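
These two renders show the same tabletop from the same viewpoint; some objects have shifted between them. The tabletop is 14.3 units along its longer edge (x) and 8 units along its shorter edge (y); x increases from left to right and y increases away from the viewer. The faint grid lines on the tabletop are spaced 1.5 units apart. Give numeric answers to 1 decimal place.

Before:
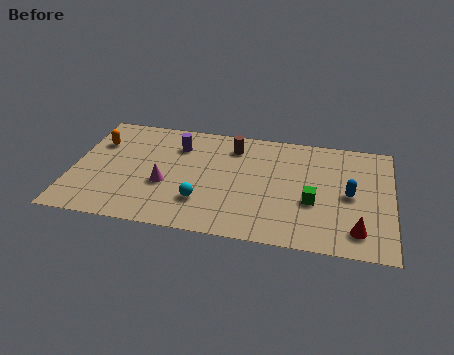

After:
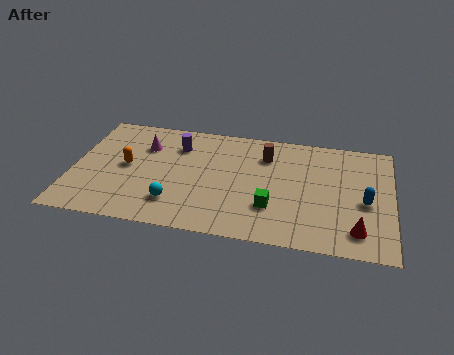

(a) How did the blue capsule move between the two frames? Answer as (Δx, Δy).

(0.7, -0.4)

The blue capsule started near (12.4, 3.9) and ended near (13.1, 3.5).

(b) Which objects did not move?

the purple cylinder and the red cone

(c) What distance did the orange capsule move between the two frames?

2.1

The orange capsule was near (1.0, 5.6) before and (2.4, 4.1) after, so it travelled √(1.4² + 1.5²) ≈ 2.1 units.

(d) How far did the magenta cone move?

2.8

From (4.2, 3.1) to (3.1, 5.7), the magenta cone covered √(1.1² + 2.6²) ≈ 2.8 units.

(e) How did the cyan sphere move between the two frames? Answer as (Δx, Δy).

(-1.2, -0.3)

From the two frames, the cyan sphere sits at roughly (5.9, 2.2) before and (4.7, 1.9) after.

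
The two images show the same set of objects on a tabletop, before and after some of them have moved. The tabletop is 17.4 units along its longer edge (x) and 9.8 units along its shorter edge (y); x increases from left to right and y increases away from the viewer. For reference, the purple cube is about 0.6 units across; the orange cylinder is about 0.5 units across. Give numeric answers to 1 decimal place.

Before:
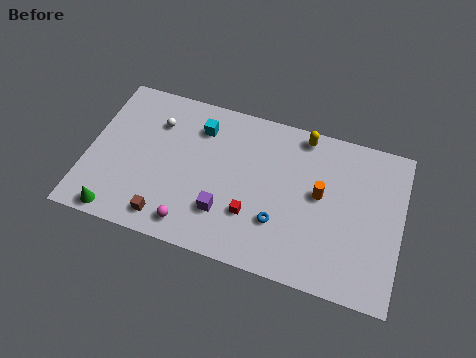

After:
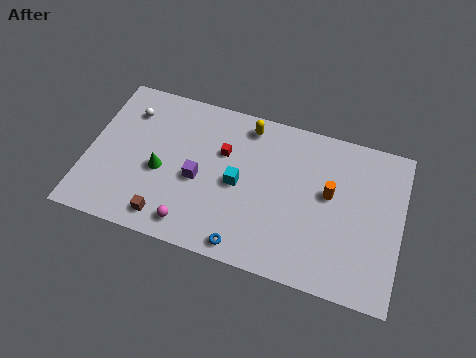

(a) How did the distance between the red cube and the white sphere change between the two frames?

-1.6

They were about 7.1 units apart before and 5.5 after — 1.6 units closer together.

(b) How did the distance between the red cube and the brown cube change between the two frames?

+0.8

They were about 4.9 units apart before and 5.7 after — 0.8 units further apart.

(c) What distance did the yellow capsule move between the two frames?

3.1

The yellow capsule moved from about (11.7, 8.8) to (8.6, 8.5), a distance of √(3.1² + 0.3²) ≈ 3.1.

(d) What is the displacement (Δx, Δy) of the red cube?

(-1.9, 3.4)

The red cube was at about (9.3, 3.0) and moved to about (7.4, 6.4).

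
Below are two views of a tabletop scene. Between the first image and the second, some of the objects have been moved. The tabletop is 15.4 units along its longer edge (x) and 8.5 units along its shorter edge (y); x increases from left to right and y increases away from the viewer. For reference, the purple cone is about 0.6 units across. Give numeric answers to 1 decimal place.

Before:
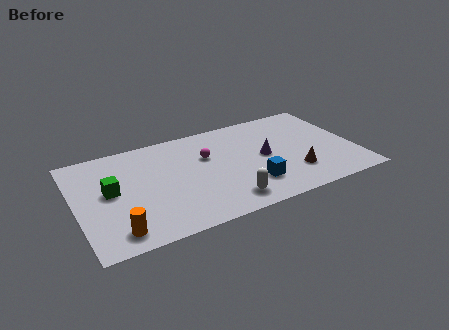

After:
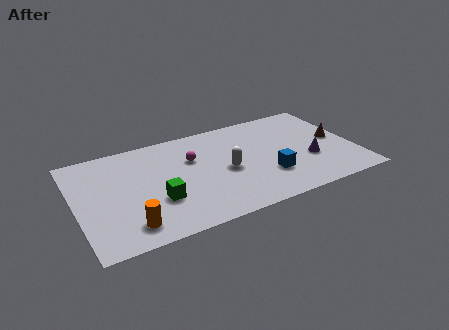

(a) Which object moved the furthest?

the brown cone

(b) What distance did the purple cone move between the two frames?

2.7

From (10.4, 4.3) to (12.8, 3.1), the purple cone covered √(2.4² + 1.2²) ≈ 2.7 units.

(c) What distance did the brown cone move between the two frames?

3.4

From (11.8, 2.3) to (14.5, 4.4), the brown cone covered √(2.7² + 2.1²) ≈ 3.4 units.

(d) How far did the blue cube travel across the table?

1.1

From (9.4, 2.2) to (10.4, 2.6), the blue cube covered √(1.0² + 0.4²) ≈ 1.1 units.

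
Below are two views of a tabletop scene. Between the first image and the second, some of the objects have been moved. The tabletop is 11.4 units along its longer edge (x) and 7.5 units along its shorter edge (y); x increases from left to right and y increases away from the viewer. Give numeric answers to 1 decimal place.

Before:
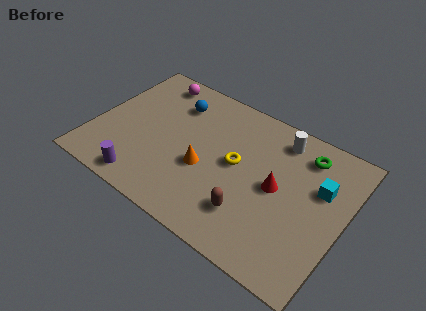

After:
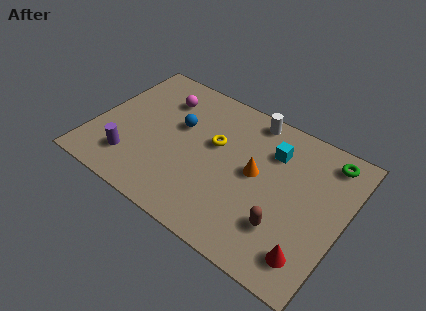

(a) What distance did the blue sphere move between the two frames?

1.2

The blue sphere moved from about (3.3, 5.7) to (3.7, 4.6), a distance of √(0.4² + 1.1²) ≈ 1.2.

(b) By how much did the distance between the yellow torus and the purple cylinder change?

-0.4

The distance was about 4.8 in the first image and 4.4 in the second, so they moved 0.4 units closer together.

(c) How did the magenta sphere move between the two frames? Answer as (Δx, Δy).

(0.6, -0.8)

The magenta sphere was at about (2.1, 6.5) and moved to about (2.7, 5.7).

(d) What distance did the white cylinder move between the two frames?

1.5

The white cylinder was near (8.1, 6.3) before and (6.7, 6.7) after, so it travelled √(1.4² + 0.4²) ≈ 1.5 units.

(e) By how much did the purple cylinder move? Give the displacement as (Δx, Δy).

(-0.8, 0.8)

The purple cylinder was at about (2.8, 0.9) and moved to about (2.0, 1.7).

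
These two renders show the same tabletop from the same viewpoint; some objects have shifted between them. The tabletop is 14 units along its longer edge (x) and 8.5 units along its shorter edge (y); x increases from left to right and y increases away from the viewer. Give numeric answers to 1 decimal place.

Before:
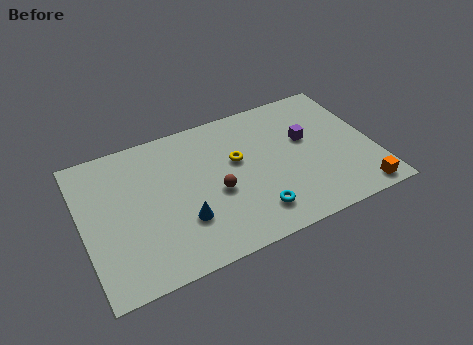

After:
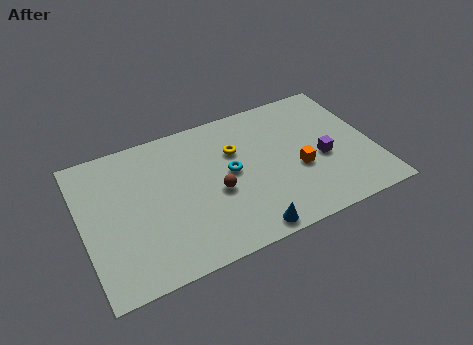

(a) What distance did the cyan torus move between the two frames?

2.9

The cyan torus was near (7.9, 1.7) before and (7.1, 4.5) after, so it travelled √(0.8² + 2.8²) ≈ 2.9 units.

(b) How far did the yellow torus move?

0.6

The yellow torus was near (7.5, 5.1) before and (7.5, 5.7) after, so it travelled √(0.0² + 0.6²) ≈ 0.6 units.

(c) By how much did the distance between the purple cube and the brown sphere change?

+0.4

The distance was about 4.8 in the first image and 5.2 in the second, so they moved 0.4 units further apart.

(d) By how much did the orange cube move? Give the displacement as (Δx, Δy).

(-2.6, 2.5)

The orange cube was at about (12.9, 0.9) and moved to about (10.3, 3.4).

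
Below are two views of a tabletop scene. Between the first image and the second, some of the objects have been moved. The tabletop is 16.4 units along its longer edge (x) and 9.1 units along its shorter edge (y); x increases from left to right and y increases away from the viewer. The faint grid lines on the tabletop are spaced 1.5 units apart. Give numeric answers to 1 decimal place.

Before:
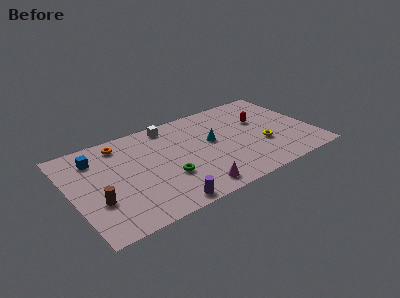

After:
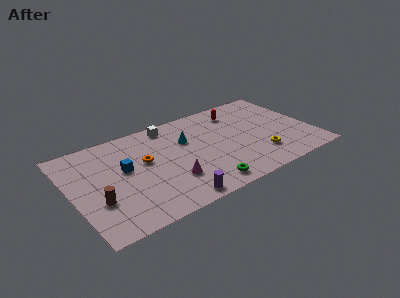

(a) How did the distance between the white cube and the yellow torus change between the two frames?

+0.4

They were about 7.5 units apart before and 7.9 after — 0.4 units further apart.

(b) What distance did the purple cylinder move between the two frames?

0.7

From (5.6, 0.8) to (6.3, 0.9), the purple cylinder covered √(0.7² + 0.1²) ≈ 0.7 units.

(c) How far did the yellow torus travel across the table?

0.9

The yellow torus moved from about (12.8, 3.2) to (12.5, 2.3), a distance of √(0.3² + 0.9²) ≈ 0.9.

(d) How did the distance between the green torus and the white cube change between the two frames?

+1.9

They were about 5.0 units apart before and 6.9 after — 1.9 units further apart.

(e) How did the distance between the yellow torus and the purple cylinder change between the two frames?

-1.2

They were about 7.6 units apart before and 6.4 after — 1.2 units closer together.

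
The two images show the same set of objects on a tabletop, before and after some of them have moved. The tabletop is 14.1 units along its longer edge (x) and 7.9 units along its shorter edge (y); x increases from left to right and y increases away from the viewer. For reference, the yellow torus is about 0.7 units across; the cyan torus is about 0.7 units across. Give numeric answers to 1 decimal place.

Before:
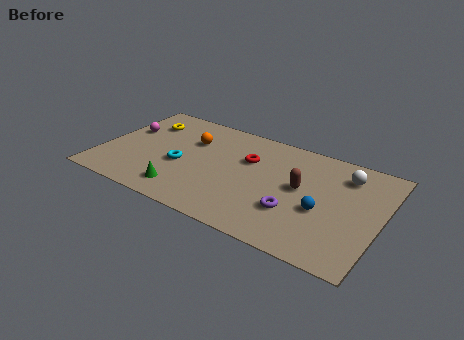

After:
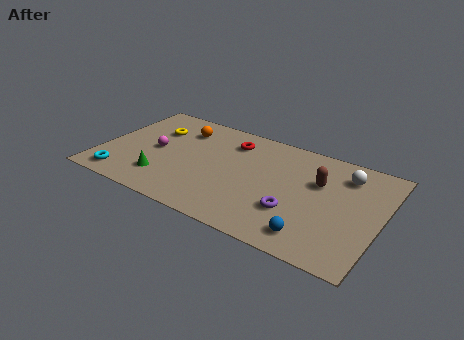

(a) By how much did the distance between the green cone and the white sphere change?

+0.7

The distance was about 9.0 in the first image and 9.7 in the second, so they moved 0.7 units further apart.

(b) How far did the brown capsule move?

1.1

The brown capsule moved from about (10.1, 4.3) to (10.9, 5.1), a distance of √(0.8² + 0.8²) ≈ 1.1.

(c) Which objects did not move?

the white sphere and the purple torus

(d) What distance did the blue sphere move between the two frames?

1.9

The blue sphere was near (11.3, 3.2) before and (11.1, 1.3) after, so it travelled √(0.2² + 1.9²) ≈ 1.9 units.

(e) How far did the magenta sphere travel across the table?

2.0

From (1.0, 4.9) to (2.7, 3.9), the magenta sphere covered √(1.7² + 1.0²) ≈ 2.0 units.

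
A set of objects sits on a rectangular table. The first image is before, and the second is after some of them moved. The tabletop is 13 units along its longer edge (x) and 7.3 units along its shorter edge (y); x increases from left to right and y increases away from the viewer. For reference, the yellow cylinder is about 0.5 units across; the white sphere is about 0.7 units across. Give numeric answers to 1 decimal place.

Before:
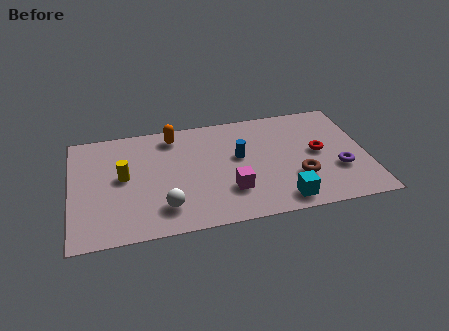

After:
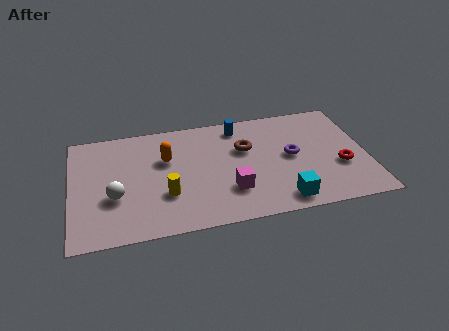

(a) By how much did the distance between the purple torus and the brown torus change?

+0.4

Before: roughly 1.8 units apart; after: 2.2. That's 0.4 units further apart.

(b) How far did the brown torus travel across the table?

3.3

From (9.9, 2.3) to (7.7, 4.7), the brown torus covered √(2.2² + 2.4²) ≈ 3.3 units.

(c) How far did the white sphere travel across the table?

2.4

The white sphere was near (4.0, 1.6) before and (1.9, 2.7) after, so it travelled √(2.1² + 1.1²) ≈ 2.4 units.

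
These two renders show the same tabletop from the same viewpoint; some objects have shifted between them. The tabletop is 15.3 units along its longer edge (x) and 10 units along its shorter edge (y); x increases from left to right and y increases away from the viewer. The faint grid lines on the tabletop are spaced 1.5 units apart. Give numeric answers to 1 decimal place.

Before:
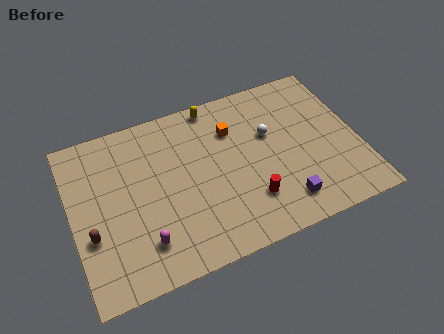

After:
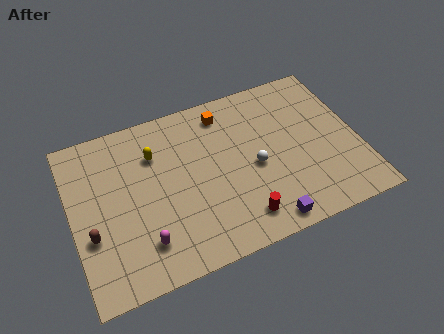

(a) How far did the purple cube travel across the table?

1.4

The purple cube moved from about (10.9, 1.8) to (9.8, 1.0), a distance of √(1.1² + 0.8²) ≈ 1.4.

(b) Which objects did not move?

the magenta capsule and the brown capsule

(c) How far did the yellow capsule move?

3.9

From (8.0, 9.1) to (4.6, 7.2), the yellow capsule covered √(3.4² + 1.9²) ≈ 3.9 units.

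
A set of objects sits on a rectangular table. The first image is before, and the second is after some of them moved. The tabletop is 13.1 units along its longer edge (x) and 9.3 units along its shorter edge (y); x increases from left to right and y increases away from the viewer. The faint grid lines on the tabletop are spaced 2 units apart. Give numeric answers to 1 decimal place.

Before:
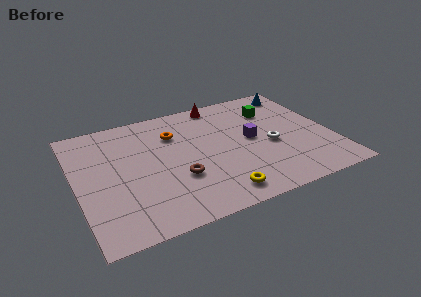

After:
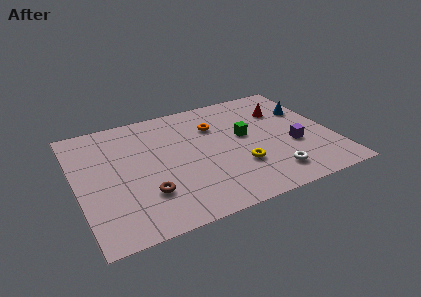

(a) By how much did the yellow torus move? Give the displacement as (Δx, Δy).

(1.3, 1.6)

The yellow torus started near (6.8, 1.3) and ended near (8.1, 2.9).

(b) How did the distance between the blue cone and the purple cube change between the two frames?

-1.4

The distance was about 4.3 in the first image and 2.9 in the second, so they moved 1.4 units closer together.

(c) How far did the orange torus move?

2.1

The orange torus moved from about (5.2, 6.7) to (7.3, 6.6), a distance of √(2.1² + 0.1²) ≈ 2.1.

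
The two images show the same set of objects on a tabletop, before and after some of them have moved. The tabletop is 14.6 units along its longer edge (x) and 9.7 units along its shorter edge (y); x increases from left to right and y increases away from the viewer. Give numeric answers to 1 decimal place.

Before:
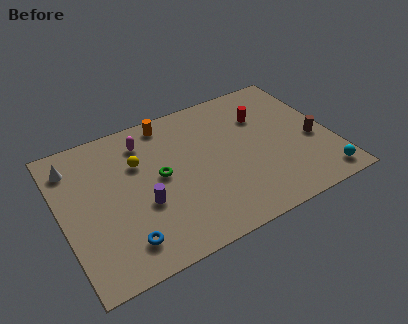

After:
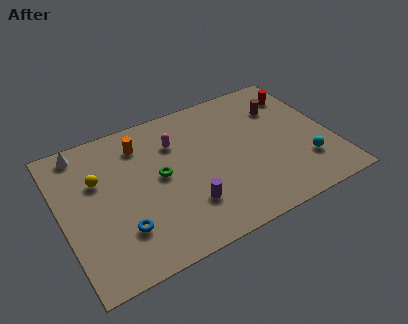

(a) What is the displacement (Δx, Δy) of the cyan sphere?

(-0.7, 1.4)

From the two frames, the cyan sphere sits at roughly (13.6, 1.2) before and (12.9, 2.6) after.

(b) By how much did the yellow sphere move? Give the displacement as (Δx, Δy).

(-2.2, -0.2)

The yellow sphere started near (4.3, 6.5) and ended near (2.1, 6.3).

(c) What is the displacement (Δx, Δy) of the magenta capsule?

(1.6, -0.8)

The magenta capsule started near (4.8, 7.8) and ended near (6.4, 7.0).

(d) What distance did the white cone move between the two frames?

1.0

The white cone was near (0.9, 7.8) before and (1.5, 8.6) after, so it travelled √(0.6² + 0.8²) ≈ 1.0 units.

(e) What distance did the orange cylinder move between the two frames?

1.8

The orange cylinder moved from about (6.2, 8.6) to (4.6, 7.7), a distance of √(1.6² + 0.9²) ≈ 1.8.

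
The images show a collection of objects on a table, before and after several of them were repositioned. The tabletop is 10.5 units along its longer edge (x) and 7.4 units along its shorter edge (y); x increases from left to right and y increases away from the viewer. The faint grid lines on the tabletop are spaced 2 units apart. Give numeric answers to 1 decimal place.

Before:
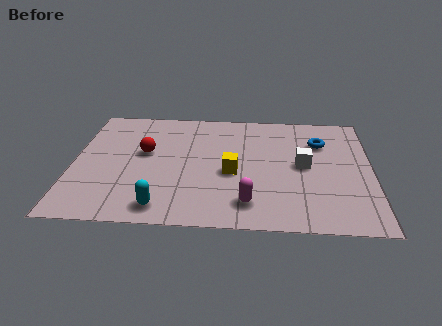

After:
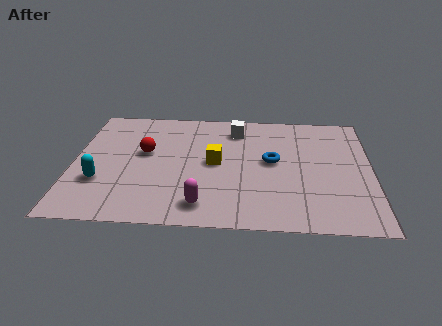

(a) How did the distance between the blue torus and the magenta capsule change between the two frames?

-0.9

Before: roughly 4.6 units apart; after: 3.7. That's 0.9 units closer together.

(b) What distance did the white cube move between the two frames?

3.3

The white cube moved from about (8.1, 3.8) to (5.7, 6.0), a distance of √(2.4² + 2.2²) ≈ 3.3.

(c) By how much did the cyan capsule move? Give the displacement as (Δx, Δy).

(-2.2, 1.4)

The cyan capsule started near (3.2, 1.0) and ended near (1.0, 2.4).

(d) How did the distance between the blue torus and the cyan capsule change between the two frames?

-0.8

They were about 7.0 units apart before and 6.2 after — 0.8 units closer together.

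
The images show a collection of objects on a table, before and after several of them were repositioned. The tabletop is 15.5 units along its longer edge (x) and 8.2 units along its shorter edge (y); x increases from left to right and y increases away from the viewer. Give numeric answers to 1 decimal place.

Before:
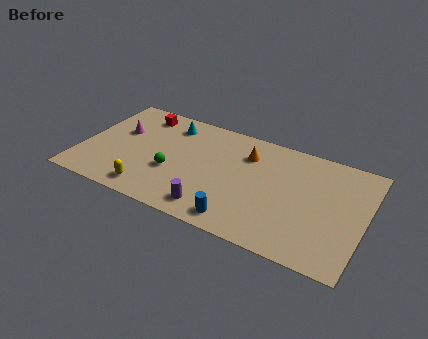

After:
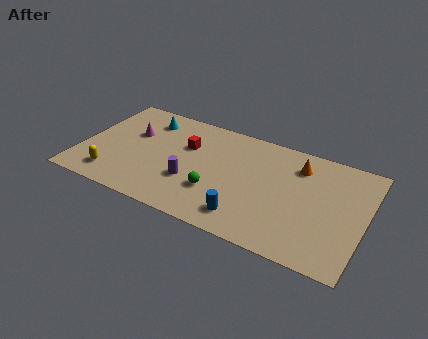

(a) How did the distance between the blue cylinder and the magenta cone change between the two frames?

-0.5

They were about 8.2 units apart before and 7.7 after — 0.5 units closer together.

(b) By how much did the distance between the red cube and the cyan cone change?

+1.0

Before: roughly 1.7 units apart; after: 2.7. That's 1.0 units further apart.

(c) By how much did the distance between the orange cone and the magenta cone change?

+2.1

They were about 7.1 units apart before and 9.2 after — 2.1 units further apart.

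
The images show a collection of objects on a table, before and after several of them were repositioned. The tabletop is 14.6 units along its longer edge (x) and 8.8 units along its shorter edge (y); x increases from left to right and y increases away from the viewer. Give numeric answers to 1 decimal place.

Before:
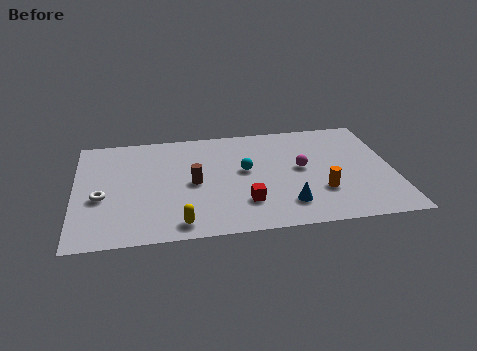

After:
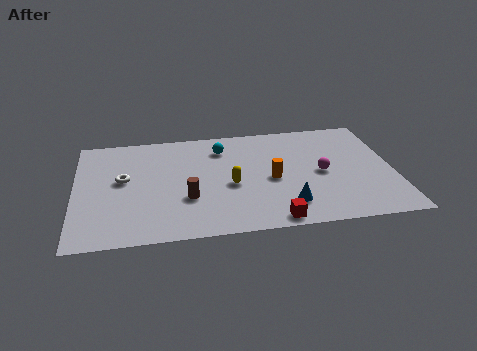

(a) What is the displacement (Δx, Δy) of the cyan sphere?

(-1.0, 2.0)

From the two frames, the cyan sphere sits at roughly (7.8, 4.9) before and (6.8, 6.9) after.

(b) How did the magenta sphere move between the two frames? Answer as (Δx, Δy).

(0.9, -0.5)

The magenta sphere was at about (10.4, 4.7) and moved to about (11.3, 4.2).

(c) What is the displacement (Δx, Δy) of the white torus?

(1.0, 1.3)

The white torus was at about (1.2, 3.6) and moved to about (2.2, 4.9).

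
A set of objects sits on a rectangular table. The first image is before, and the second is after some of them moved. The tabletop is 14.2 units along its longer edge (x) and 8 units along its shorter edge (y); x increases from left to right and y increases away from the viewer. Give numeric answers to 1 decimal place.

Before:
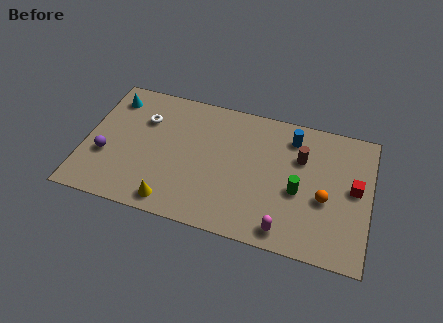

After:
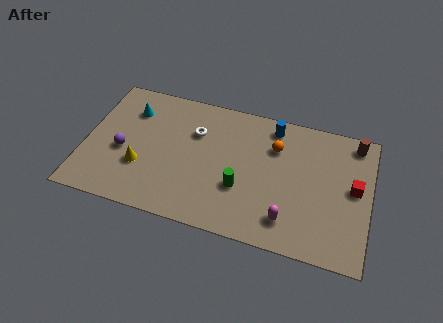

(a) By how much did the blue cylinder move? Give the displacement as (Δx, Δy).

(-1.0, 0.4)

The blue cylinder was at about (10.2, 6.5) and moved to about (9.2, 6.9).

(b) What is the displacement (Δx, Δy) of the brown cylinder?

(2.6, 1.6)

The brown cylinder was at about (10.7, 5.4) and moved to about (13.3, 7.0).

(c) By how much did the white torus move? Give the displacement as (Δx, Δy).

(2.6, -0.1)

The white torus started near (2.8, 5.6) and ended near (5.4, 5.5).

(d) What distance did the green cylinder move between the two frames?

2.9

From (10.7, 3.4) to (7.9, 2.8), the green cylinder covered √(2.8² + 0.6²) ≈ 2.9 units.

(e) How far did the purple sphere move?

0.9

From (1.1, 2.9) to (1.9, 3.4), the purple sphere covered √(0.8² + 0.5²) ≈ 0.9 units.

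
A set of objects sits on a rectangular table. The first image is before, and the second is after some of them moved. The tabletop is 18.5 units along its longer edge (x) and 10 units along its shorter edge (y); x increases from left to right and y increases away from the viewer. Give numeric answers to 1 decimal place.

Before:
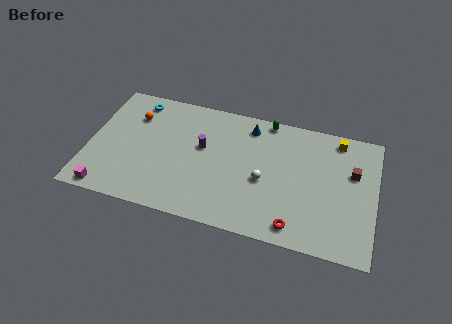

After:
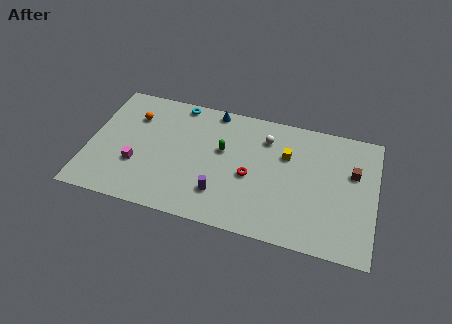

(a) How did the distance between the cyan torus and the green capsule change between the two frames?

-4.1

Before: roughly 8.5 units apart; after: 4.4. That's 4.1 units closer together.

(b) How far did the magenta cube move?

3.0

The magenta cube moved from about (1.5, 0.9) to (3.2, 3.4), a distance of √(1.7² + 2.5²) ≈ 3.0.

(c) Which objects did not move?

the orange sphere and the brown cube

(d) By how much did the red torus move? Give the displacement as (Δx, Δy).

(-3.1, 3.1)

From the two frames, the red torus sits at roughly (13.6, 1.3) before and (10.5, 4.4) after.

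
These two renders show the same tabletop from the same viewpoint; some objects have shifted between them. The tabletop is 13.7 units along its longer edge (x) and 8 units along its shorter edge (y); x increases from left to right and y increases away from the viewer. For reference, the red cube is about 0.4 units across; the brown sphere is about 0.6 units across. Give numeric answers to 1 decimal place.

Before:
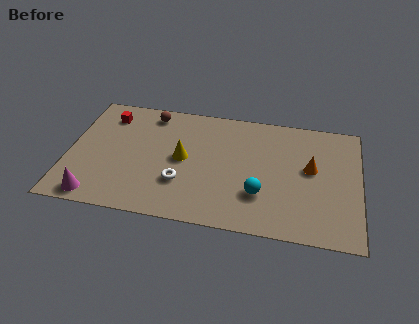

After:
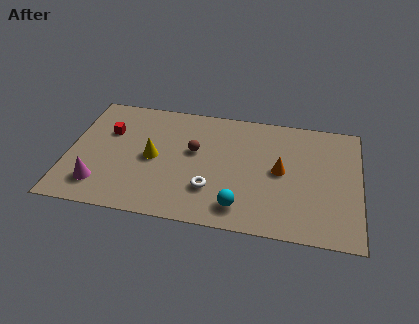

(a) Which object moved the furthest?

the brown sphere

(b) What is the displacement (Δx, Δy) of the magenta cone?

(0.1, 0.8)

The magenta cone started near (1.5, 0.9) and ended near (1.6, 1.7).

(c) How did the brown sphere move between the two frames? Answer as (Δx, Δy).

(2.2, -2.2)

The brown sphere started near (3.7, 6.9) and ended near (5.9, 4.7).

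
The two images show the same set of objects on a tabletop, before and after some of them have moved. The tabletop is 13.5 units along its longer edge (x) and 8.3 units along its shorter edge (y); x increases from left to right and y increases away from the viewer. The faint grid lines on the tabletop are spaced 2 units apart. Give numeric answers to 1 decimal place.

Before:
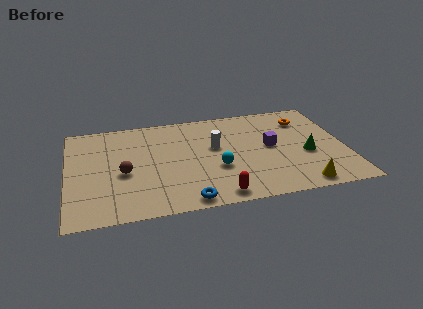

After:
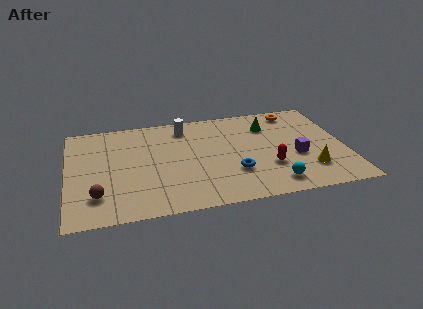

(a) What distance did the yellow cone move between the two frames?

1.3

The yellow cone was near (11.1, 0.9) before and (11.6, 2.1) after, so it travelled √(0.5² + 1.2²) ≈ 1.3 units.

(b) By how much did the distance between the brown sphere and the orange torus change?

+1.8

The distance was about 9.4 in the first image and 11.2 in the second, so they moved 1.8 units further apart.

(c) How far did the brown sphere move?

2.1

The brown sphere was near (2.7, 3.6) before and (1.4, 2.0) after, so it travelled √(1.3² + 1.6²) ≈ 2.1 units.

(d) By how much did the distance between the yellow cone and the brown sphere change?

+1.4

Before: roughly 8.8 units apart; after: 10.2. That's 1.4 units further apart.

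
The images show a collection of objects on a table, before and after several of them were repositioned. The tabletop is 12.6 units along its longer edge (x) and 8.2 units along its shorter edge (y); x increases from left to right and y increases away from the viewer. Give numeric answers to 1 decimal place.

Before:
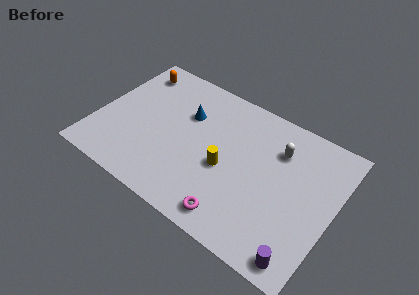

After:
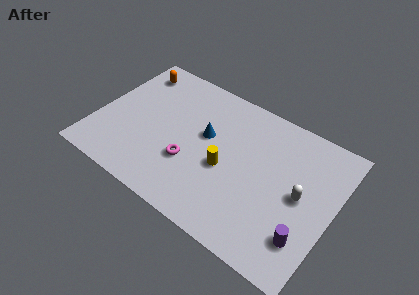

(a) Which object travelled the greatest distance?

the magenta torus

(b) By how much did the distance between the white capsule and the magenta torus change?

+0.7

The distance was about 5.1 in the first image and 5.8 in the second, so they moved 0.7 units further apart.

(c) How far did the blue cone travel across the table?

1.4

From (4.5, 5.5) to (5.7, 4.8), the blue cone covered √(1.2² + 0.7²) ≈ 1.4 units.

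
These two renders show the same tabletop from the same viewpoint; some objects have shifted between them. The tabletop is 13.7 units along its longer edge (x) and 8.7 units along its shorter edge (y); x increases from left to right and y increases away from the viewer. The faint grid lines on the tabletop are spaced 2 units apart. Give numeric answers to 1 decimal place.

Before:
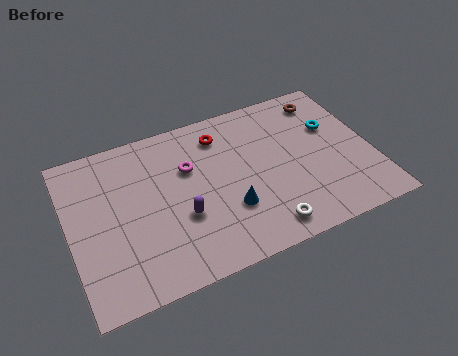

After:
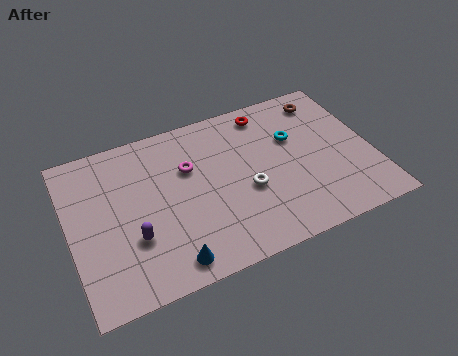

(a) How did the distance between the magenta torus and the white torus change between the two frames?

-2.1

Before: roughly 5.4 units apart; after: 3.3. That's 2.1 units closer together.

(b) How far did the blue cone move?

3.4

The blue cone moved from about (7.0, 2.8) to (4.1, 1.1), a distance of √(2.9² + 1.7²) ≈ 3.4.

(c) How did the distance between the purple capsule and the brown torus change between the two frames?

+2.1

Before: roughly 8.2 units apart; after: 10.3. That's 2.1 units further apart.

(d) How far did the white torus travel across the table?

2.4

From (8.4, 1.2) to (7.9, 3.5), the white torus covered √(0.5² + 2.3²) ≈ 2.4 units.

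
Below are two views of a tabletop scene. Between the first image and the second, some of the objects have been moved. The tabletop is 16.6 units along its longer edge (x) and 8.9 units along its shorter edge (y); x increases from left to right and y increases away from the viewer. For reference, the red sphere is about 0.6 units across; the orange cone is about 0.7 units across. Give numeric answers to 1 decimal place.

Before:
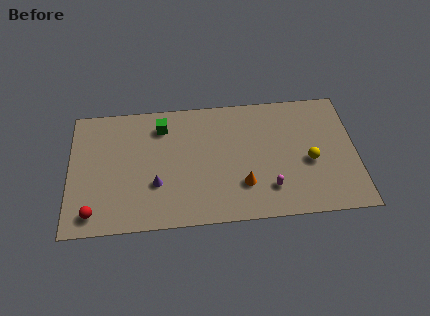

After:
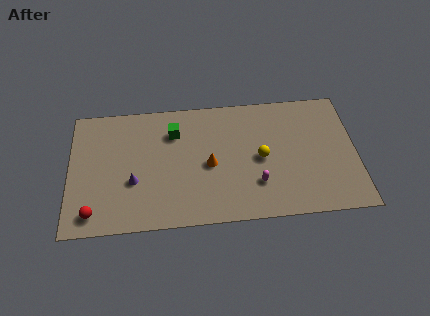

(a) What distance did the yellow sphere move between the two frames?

2.8

The yellow sphere moved from about (13.9, 3.8) to (11.1, 4.3), a distance of √(2.8² + 0.5²) ≈ 2.8.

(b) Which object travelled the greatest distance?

the yellow sphere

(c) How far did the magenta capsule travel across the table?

0.8

The magenta capsule moved from about (11.5, 2.1) to (10.8, 2.5), a distance of √(0.7² + 0.4²) ≈ 0.8.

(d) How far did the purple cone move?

1.3

The purple cone was near (5.0, 3.0) before and (3.7, 3.3) after, so it travelled √(1.3² + 0.3²) ≈ 1.3 units.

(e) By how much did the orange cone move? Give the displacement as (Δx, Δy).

(-1.9, 1.6)

The orange cone was at about (10.0, 2.5) and moved to about (8.1, 4.1).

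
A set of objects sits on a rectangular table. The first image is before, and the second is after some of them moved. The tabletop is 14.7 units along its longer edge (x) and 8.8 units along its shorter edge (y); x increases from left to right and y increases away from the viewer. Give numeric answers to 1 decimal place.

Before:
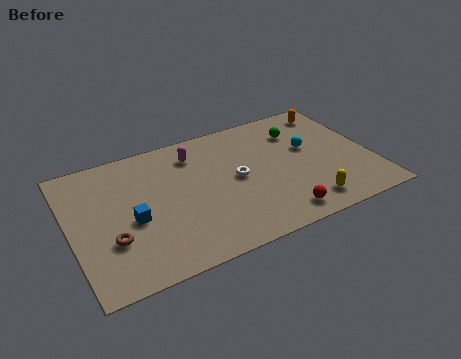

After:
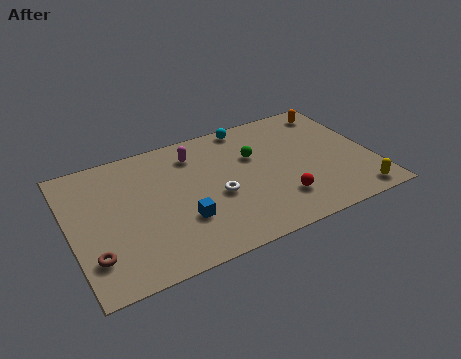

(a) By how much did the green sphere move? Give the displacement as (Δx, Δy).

(-2.4, -0.9)

From the two frames, the green sphere sits at roughly (11.5, 6.6) before and (9.1, 5.7) after.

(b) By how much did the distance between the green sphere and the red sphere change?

-2.1

The distance was about 5.7 in the first image and 3.6 in the second, so they moved 2.1 units closer together.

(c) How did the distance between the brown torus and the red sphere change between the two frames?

+0.9

They were about 8.1 units apart before and 9.0 after — 0.9 units further apart.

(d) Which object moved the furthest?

the cyan sphere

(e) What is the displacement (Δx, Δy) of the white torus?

(-1.1, -0.8)

The white torus was at about (8.1, 4.5) and moved to about (7.0, 3.7).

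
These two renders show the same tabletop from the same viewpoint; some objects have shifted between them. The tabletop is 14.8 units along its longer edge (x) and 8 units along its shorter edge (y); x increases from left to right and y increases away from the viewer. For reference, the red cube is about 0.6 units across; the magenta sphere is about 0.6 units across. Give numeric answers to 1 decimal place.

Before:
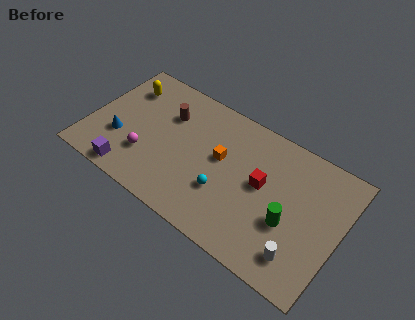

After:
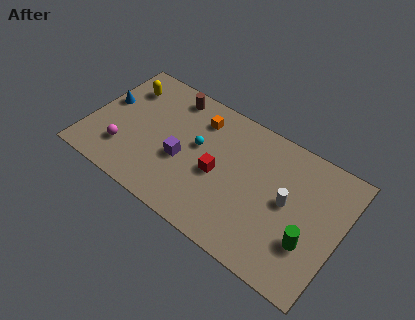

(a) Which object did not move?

the yellow capsule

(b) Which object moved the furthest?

the purple cube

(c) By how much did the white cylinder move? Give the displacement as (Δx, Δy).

(-1.2, 2.6)

The white cylinder was at about (12.9, 1.6) and moved to about (11.7, 4.2).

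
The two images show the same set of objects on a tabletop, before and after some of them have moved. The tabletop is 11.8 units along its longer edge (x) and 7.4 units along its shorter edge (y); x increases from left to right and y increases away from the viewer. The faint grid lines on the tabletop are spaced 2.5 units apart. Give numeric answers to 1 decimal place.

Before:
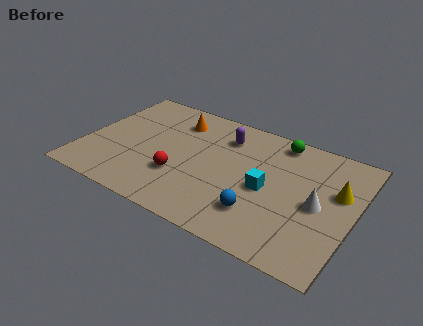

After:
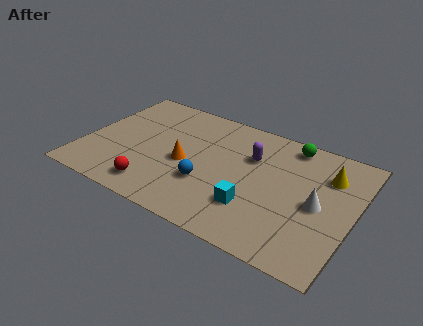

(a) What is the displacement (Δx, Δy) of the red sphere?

(-0.9, -1.2)

The red sphere was at about (4.4, 2.4) and moved to about (3.5, 1.2).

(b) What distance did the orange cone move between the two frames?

2.6

The orange cone was near (3.7, 5.8) before and (4.5, 3.3) after, so it travelled √(0.8² + 2.5²) ≈ 2.6 units.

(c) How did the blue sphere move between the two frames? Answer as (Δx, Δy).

(-2.4, 0.6)

The blue sphere was at about (8.0, 1.9) and moved to about (5.6, 2.5).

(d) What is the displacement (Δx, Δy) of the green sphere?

(0.5, 0.0)

The green sphere started near (8.2, 6.5) and ended near (8.7, 6.5).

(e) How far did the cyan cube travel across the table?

1.4

From (8.1, 3.4) to (7.7, 2.1), the cyan cube covered √(0.4² + 1.3²) ≈ 1.4 units.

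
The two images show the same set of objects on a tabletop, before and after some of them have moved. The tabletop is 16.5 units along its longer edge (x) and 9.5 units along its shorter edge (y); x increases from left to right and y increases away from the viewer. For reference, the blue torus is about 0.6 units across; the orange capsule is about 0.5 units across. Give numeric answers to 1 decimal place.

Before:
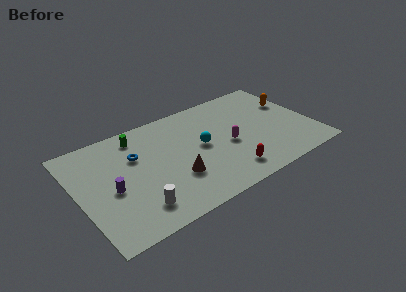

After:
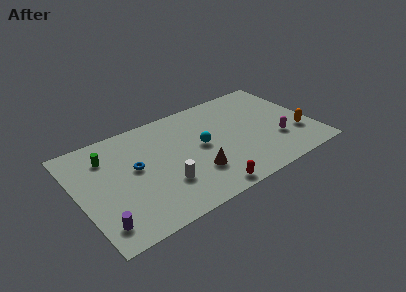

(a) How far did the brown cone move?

1.4

The brown cone was near (6.5, 3.1) before and (7.9, 2.8) after, so it travelled √(1.4² + 0.3²) ≈ 1.4 units.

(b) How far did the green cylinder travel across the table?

2.4

The green cylinder moved from about (4.6, 8.0) to (2.3, 7.2), a distance of √(2.3² + 0.8²) ≈ 2.4.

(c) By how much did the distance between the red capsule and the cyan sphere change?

+0.6

They were about 3.5 units apart before and 4.1 after — 0.6 units further apart.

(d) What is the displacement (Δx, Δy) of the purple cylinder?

(-1.1, -2.5)

The purple cylinder started near (2.2, 4.2) and ended near (1.1, 1.7).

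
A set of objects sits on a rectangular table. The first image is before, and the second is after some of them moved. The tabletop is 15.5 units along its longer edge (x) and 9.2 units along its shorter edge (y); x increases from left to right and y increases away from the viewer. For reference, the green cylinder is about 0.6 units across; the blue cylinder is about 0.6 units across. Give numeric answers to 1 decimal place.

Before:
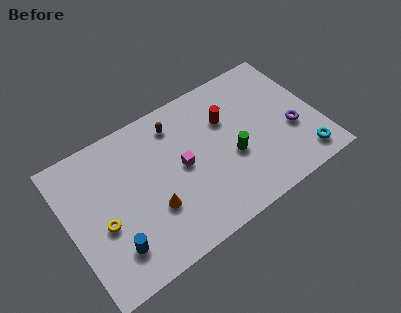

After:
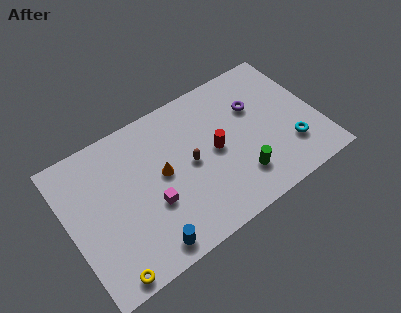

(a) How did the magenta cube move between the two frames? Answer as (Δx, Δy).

(-2.1, -1.3)

From the two frames, the magenta cube sits at roughly (7.0, 4.7) before and (4.9, 3.4) after.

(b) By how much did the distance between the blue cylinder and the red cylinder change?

-2.8

They were about 8.8 units apart before and 6.0 after — 2.8 units closer together.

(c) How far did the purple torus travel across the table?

3.2

The purple torus moved from about (13.8, 3.5) to (11.9, 6.1), a distance of √(1.9² + 2.6²) ≈ 3.2.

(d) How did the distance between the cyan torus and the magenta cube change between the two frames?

+0.8

They were about 7.8 units apart before and 8.6 after — 0.8 units further apart.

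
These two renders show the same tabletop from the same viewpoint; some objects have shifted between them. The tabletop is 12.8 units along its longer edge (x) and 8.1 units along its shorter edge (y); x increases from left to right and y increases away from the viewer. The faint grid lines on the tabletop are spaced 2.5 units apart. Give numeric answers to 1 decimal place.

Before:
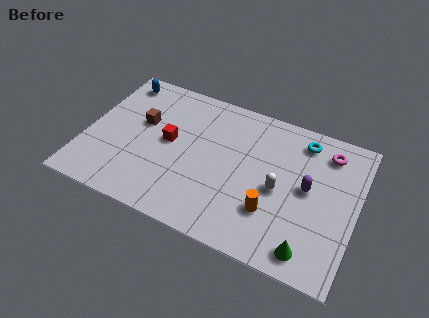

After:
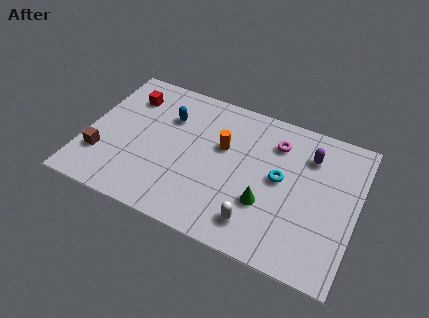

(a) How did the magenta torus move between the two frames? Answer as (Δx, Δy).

(-2.4, -0.4)

From the two frames, the magenta torus sits at roughly (11.2, 6.6) before and (8.8, 6.2) after.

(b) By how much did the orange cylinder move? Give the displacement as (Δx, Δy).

(-2.6, 2.6)

The orange cylinder was at about (9.0, 2.4) and moved to about (6.4, 5.0).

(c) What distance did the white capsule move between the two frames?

2.3

The white capsule was near (9.2, 3.7) before and (8.4, 1.5) after, so it travelled √(0.8² + 2.2²) ≈ 2.3 units.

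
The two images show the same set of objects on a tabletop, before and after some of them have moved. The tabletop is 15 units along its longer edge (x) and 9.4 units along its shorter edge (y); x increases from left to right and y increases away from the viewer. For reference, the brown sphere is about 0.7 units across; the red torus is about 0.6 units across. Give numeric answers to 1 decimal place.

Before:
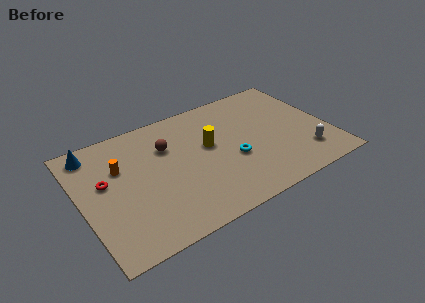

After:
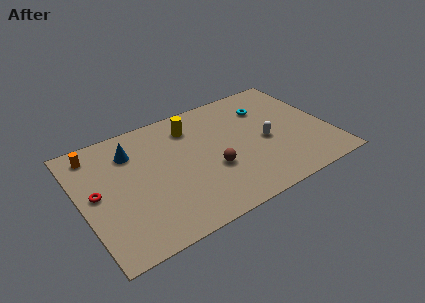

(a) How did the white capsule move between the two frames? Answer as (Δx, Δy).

(-2.1, 2.1)

The white capsule was at about (13.2, 2.1) and moved to about (11.1, 4.2).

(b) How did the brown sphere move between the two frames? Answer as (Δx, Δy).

(2.3, -3.0)

The brown sphere was at about (5.4, 6.5) and moved to about (7.7, 3.5).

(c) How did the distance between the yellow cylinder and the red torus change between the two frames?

+0.3

Before: roughly 6.3 units apart; after: 6.6. That's 0.3 units further apart.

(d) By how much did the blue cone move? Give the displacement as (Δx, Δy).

(2.2, -1.0)

The blue cone started near (1.1, 8.1) and ended near (3.3, 7.1).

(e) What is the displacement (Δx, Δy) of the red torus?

(-0.6, -0.6)

The red torus started near (1.5, 5.5) and ended near (0.9, 4.9).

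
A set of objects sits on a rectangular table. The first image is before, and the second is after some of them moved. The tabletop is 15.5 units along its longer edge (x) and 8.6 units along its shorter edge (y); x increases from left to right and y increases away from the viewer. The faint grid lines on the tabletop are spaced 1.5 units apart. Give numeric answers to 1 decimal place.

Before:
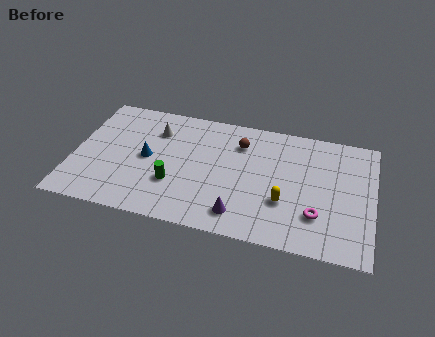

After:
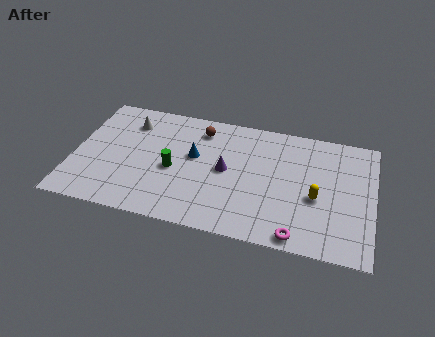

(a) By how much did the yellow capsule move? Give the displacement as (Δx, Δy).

(1.6, 0.7)

The yellow capsule was at about (11.0, 2.9) and moved to about (12.6, 3.6).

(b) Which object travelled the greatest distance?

the purple cone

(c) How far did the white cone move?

1.4

The white cone moved from about (4.1, 6.4) to (2.7, 6.7), a distance of √(1.4² + 0.3²) ≈ 1.4.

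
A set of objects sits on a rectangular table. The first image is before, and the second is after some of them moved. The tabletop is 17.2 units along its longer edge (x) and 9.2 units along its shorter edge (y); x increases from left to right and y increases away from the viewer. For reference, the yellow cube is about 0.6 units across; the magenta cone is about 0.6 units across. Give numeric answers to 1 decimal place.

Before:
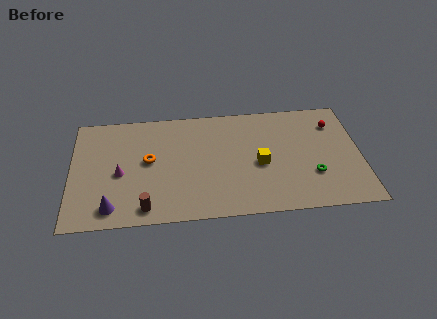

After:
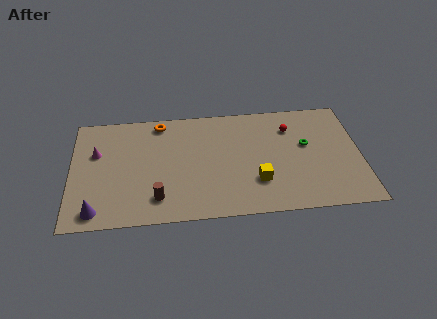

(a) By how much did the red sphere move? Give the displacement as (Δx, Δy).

(-2.6, -0.1)

The red sphere was at about (15.7, 7.0) and moved to about (13.1, 6.9).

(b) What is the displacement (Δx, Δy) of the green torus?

(-0.3, 2.5)

From the two frames, the green torus sits at roughly (14.3, 2.9) before and (14.0, 5.4) after.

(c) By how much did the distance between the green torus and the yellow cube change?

+0.7

The distance was about 3.3 in the first image and 4.0 in the second, so they moved 0.7 units further apart.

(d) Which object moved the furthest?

the orange torus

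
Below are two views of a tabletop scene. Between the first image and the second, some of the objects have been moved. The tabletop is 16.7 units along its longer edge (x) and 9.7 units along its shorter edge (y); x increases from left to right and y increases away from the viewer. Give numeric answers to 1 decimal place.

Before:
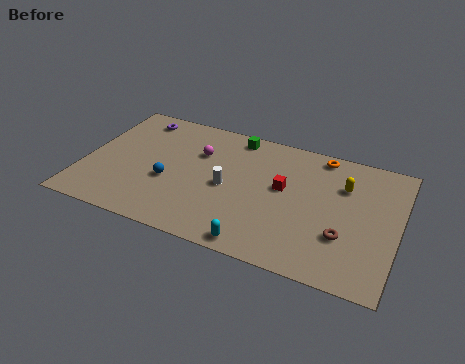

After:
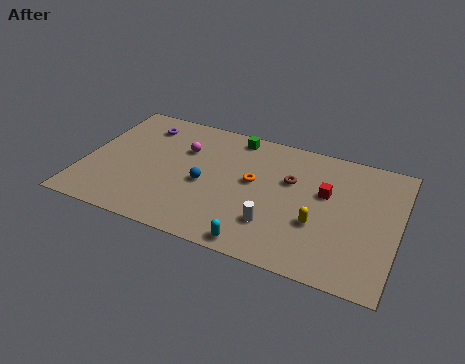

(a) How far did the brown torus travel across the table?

4.4

From (14.0, 3.1) to (10.9, 6.2), the brown torus covered √(3.1² + 3.1²) ≈ 4.4 units.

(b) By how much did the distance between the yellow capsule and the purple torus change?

-0.7

The distance was about 11.5 in the first image and 10.8 in the second, so they moved 0.7 units closer together.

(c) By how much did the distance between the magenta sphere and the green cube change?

+0.6

Before: roughly 2.7 units apart; after: 3.3. That's 0.6 units further apart.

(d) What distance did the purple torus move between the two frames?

0.6

The purple torus moved from about (2.3, 8.3) to (2.7, 7.8), a distance of √(0.4² + 0.5²) ≈ 0.6.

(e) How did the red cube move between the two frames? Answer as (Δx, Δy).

(2.2, 0.4)

The red cube started near (10.6, 5.5) and ended near (12.8, 5.9).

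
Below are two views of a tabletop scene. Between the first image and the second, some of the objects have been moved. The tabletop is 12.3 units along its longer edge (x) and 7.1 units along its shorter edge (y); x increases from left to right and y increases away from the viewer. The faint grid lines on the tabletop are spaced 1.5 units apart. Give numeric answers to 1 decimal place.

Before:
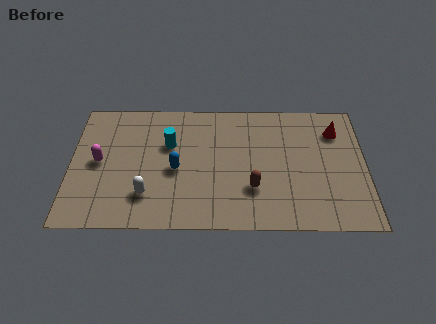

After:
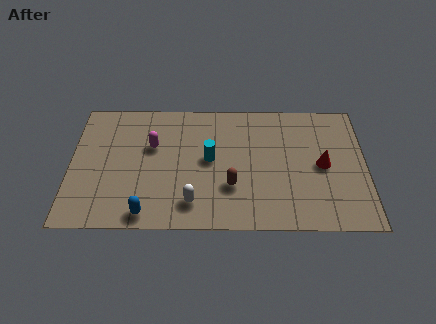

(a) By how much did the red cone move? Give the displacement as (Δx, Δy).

(-0.6, -1.9)

The red cone was at about (11.1, 5.4) and moved to about (10.5, 3.5).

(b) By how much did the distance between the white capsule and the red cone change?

-2.9

The distance was about 8.7 in the first image and 5.8 in the second, so they moved 2.9 units closer together.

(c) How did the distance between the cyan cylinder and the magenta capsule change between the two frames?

-0.6

The distance was about 3.1 in the first image and 2.5 in the second, so they moved 0.6 units closer together.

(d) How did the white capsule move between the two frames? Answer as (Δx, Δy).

(1.9, -0.4)

The white capsule started near (3.2, 1.8) and ended near (5.1, 1.4).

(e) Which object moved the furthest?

the blue capsule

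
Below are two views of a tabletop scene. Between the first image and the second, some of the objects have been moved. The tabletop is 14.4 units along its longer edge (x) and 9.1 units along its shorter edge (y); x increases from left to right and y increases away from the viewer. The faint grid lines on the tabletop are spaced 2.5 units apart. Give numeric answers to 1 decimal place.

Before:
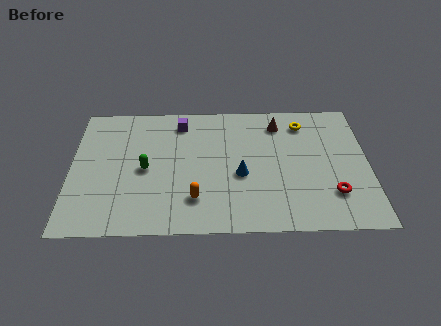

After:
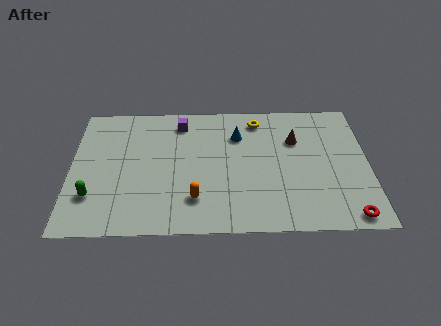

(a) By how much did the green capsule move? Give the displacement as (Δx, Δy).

(-2.5, -1.8)

The green capsule was at about (3.6, 4.3) and moved to about (1.1, 2.5).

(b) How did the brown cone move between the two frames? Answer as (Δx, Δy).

(0.8, -1.2)

From the two frames, the brown cone sits at roughly (10.1, 7.4) before and (10.9, 6.2) after.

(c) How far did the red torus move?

1.7

The red torus was near (12.6, 2.4) before and (13.3, 0.9) after, so it travelled √(0.7² + 1.5²) ≈ 1.7 units.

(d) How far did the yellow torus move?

2.2

The yellow torus was near (11.3, 7.4) before and (9.1, 7.7) after, so it travelled √(2.2² + 0.3²) ≈ 2.2 units.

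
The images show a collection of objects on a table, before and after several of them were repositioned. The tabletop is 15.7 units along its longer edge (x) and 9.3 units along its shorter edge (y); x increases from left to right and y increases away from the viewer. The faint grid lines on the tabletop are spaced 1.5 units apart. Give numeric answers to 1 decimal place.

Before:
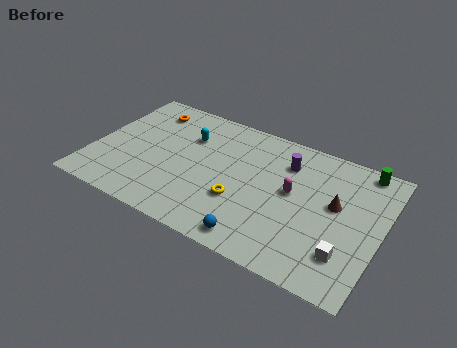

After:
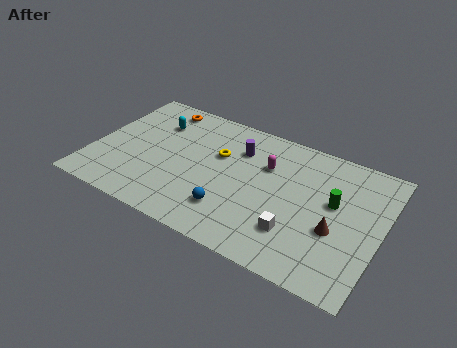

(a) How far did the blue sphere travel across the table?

2.0

From (9.5, 1.1) to (7.9, 2.3), the blue sphere covered √(1.6² + 1.2²) ≈ 2.0 units.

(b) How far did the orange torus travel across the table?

0.8

The orange torus moved from about (2.4, 7.6) to (3.0, 8.1), a distance of √(0.6² + 0.5²) ≈ 0.8.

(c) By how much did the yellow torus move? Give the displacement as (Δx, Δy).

(-1.6, 2.7)

The yellow torus was at about (8.3, 3.2) and moved to about (6.7, 5.9).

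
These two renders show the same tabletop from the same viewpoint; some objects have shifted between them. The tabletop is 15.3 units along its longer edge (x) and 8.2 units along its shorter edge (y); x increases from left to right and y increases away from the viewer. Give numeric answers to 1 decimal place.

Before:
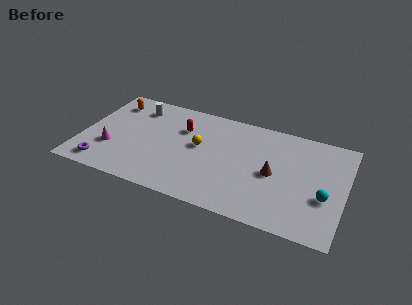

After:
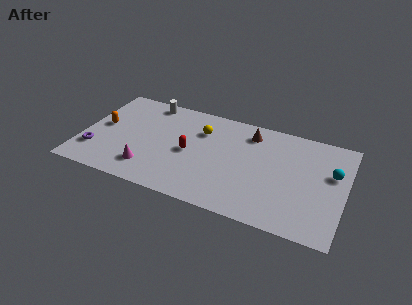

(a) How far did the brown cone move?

3.2

The brown cone was near (11.2, 3.9) before and (9.6, 6.7) after, so it travelled √(1.6² + 2.8²) ≈ 3.2 units.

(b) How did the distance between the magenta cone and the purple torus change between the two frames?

+1.7

Before: roughly 1.5 units apart; after: 3.2. That's 1.7 units further apart.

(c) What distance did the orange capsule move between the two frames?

2.2

From (1.4, 6.6) to (1.1, 4.4), the orange capsule covered √(0.3² + 2.2²) ≈ 2.2 units.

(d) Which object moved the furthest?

the brown cone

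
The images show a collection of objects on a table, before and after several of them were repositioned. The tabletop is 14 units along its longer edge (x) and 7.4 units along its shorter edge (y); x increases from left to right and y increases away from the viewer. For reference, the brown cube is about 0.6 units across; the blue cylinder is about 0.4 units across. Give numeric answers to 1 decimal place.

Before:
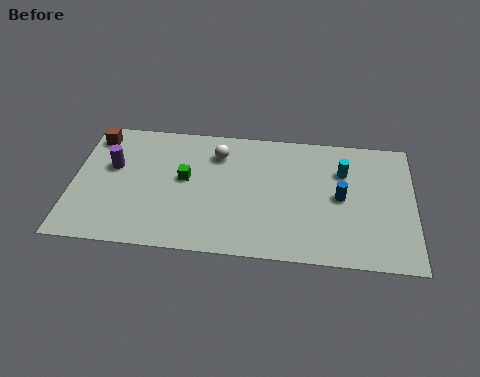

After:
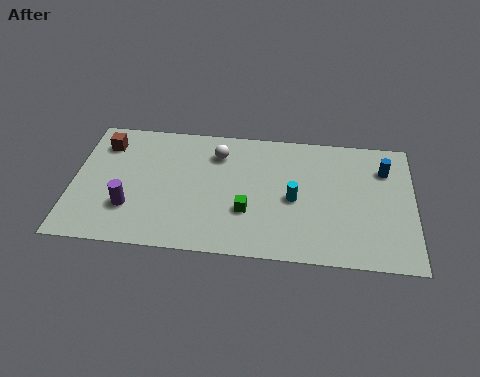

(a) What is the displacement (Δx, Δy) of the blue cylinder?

(1.8, 1.8)

From the two frames, the blue cylinder sits at roughly (11.0, 3.7) before and (12.8, 5.5) after.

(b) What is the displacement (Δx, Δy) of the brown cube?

(0.4, -0.4)

From the two frames, the brown cube sits at roughly (0.8, 6.2) before and (1.2, 5.8) after.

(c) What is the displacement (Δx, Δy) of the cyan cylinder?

(-2.0, -1.8)

From the two frames, the cyan cylinder sits at roughly (11.1, 5.2) before and (9.1, 3.4) after.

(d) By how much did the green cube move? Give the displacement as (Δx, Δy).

(2.6, -1.6)

From the two frames, the green cube sits at roughly (4.6, 4.1) before and (7.2, 2.5) after.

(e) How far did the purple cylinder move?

2.4

The purple cylinder was near (1.6, 4.5) before and (2.4, 2.2) after, so it travelled √(0.8² + 2.3²) ≈ 2.4 units.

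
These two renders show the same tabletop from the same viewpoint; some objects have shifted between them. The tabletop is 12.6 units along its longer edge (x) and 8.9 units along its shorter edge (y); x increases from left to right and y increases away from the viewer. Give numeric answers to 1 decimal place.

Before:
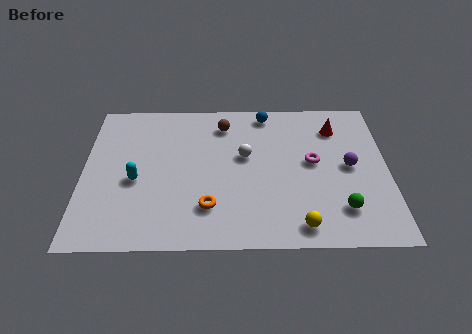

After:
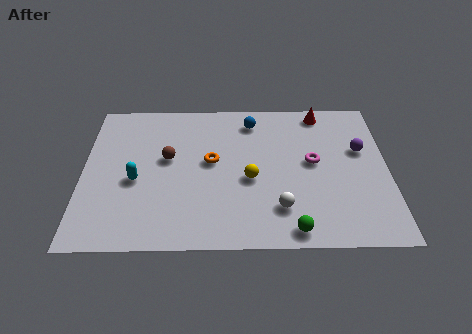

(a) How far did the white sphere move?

3.4

The white sphere moved from about (6.7, 5.2) to (8.1, 2.1), a distance of √(1.4² + 3.1²) ≈ 3.4.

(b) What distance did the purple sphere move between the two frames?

1.1

The purple sphere was near (11.0, 4.5) before and (11.5, 5.5) after, so it travelled √(0.5² + 1.0²) ≈ 1.1 units.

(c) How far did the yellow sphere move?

3.4

From (8.9, 1.1) to (6.9, 3.8), the yellow sphere covered √(2.0² + 2.7²) ≈ 3.4 units.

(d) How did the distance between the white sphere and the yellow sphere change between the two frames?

-2.6

Before: roughly 4.7 units apart; after: 2.1. That's 2.6 units closer together.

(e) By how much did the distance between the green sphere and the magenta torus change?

+1.0

Before: roughly 3.0 units apart; after: 4.0. That's 1.0 units further apart.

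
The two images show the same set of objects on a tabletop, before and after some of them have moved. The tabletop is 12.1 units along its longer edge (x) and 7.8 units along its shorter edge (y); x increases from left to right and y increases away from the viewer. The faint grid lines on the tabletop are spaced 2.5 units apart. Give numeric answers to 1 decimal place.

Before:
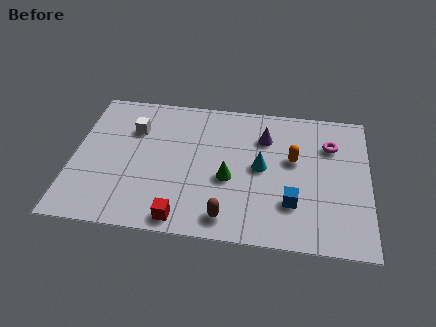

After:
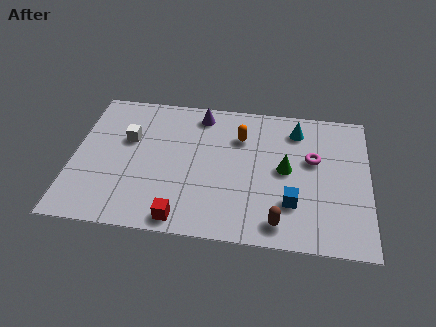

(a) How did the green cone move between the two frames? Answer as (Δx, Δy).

(2.3, 0.8)

The green cone started near (6.4, 3.2) and ended near (8.7, 4.0).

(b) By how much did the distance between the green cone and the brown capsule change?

+0.8

They were about 2.1 units apart before and 2.9 after — 0.8 units further apart.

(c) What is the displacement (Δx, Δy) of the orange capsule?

(-2.2, 1.0)

The orange capsule started near (9.0, 4.6) and ended near (6.8, 5.6).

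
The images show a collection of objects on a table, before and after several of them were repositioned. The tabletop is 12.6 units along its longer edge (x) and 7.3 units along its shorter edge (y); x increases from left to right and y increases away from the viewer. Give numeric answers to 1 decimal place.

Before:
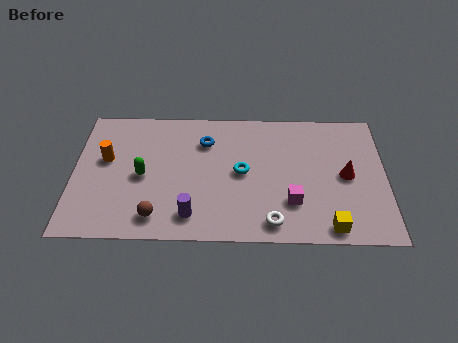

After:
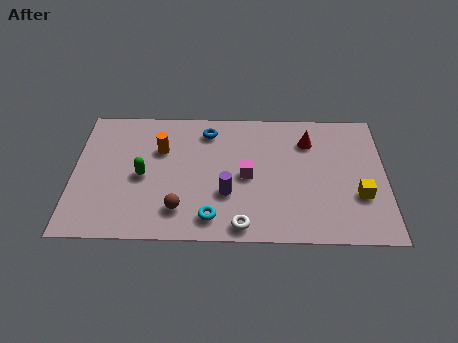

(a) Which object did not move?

the green capsule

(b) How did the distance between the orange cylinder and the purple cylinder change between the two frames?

-1.0

Before: roughly 4.6 units apart; after: 3.6. That's 1.0 units closer together.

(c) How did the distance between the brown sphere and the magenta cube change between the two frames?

-2.2

The distance was about 5.5 in the first image and 3.3 in the second, so they moved 2.2 units closer together.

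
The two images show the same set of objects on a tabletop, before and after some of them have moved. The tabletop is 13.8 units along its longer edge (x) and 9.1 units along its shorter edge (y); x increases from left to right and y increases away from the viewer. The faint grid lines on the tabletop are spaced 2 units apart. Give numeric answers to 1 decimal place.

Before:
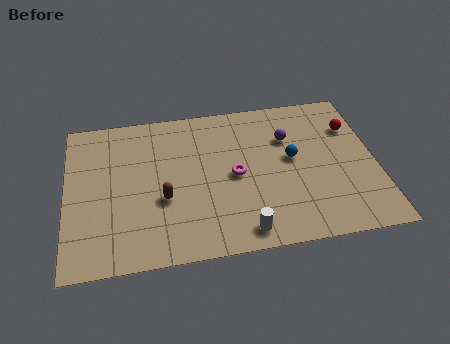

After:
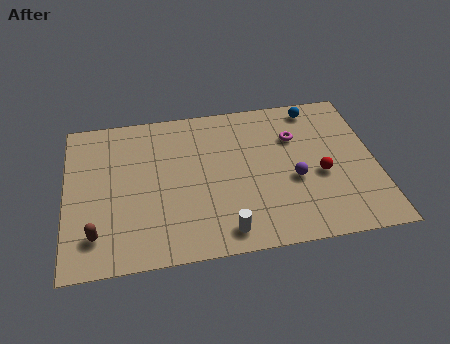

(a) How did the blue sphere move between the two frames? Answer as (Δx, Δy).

(1.2, 3.0)

The blue sphere started near (10.1, 5.0) and ended near (11.3, 8.0).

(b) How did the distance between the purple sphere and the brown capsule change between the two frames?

+2.6

They were about 6.4 units apart before and 9.0 after — 2.6 units further apart.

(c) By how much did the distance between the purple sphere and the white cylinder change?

-1.6

Before: roughly 5.7 units apart; after: 4.1. That's 1.6 units closer together.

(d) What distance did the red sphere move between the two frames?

3.1

The red sphere moved from about (12.9, 6.5) to (11.3, 3.8), a distance of √(1.6² + 2.7²) ≈ 3.1.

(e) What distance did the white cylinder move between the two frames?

0.8

The white cylinder was near (7.7, 1.1) before and (6.9, 1.2) after, so it travelled √(0.8² + 0.1²) ≈ 0.8 units.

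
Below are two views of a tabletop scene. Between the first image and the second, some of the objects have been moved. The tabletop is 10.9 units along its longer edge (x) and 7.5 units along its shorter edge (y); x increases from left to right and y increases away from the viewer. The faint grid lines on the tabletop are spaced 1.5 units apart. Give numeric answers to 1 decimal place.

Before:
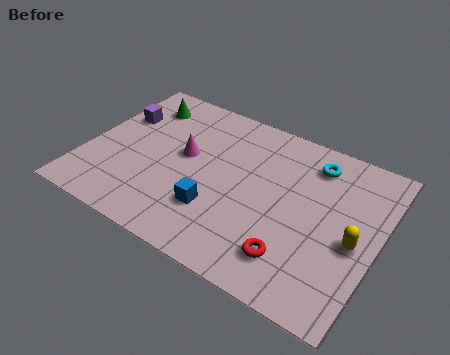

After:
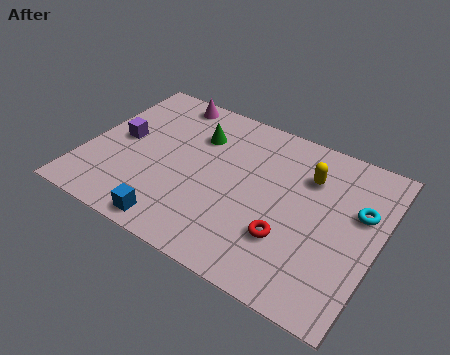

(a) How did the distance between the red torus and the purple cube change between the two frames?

-1.2

The distance was about 8.0 in the first image and 6.8 in the second, so they moved 1.2 units closer together.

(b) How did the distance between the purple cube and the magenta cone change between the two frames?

+0.3

Before: roughly 2.8 units apart; after: 3.1. That's 0.3 units further apart.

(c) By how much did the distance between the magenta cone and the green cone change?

-0.8

The distance was about 2.7 in the first image and 1.9 in the second, so they moved 0.8 units closer together.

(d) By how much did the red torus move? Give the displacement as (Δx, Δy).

(-0.3, 0.7)

From the two frames, the red torus sits at roughly (8.1, 1.6) before and (7.8, 2.3) after.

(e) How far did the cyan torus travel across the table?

2.4

The cyan torus was near (8.2, 6.1) before and (10.1, 4.7) after, so it travelled √(1.9² + 1.4²) ≈ 2.4 units.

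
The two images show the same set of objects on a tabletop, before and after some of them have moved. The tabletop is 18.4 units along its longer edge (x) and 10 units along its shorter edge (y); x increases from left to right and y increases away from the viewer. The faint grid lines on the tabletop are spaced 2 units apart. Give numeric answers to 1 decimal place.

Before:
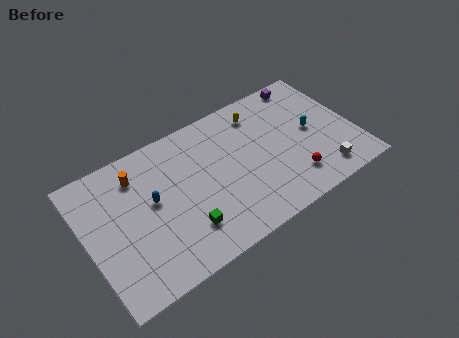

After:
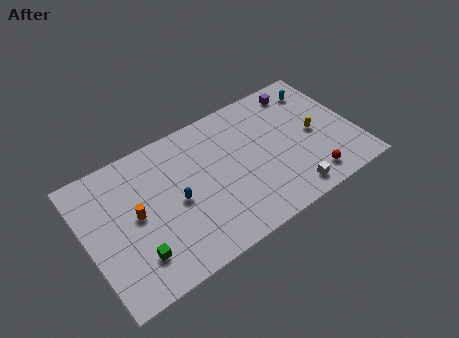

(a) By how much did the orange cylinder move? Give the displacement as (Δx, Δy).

(-0.5, -2.7)

From the two frames, the orange cylinder sits at roughly (3.8, 7.9) before and (3.3, 5.2) after.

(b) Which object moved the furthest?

the yellow capsule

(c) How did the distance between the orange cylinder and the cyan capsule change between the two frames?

+1.5

Before: roughly 12.1 units apart; after: 13.6. That's 1.5 units further apart.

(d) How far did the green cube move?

3.3

The green cube was near (6.2, 2.5) before and (2.9, 2.4) after, so it travelled √(3.3² + 0.1²) ≈ 3.3 units.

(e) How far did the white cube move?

2.4

The white cube was near (15.7, 1.6) before and (13.3, 1.3) after, so it travelled √(2.4² + 0.3²) ≈ 2.4 units.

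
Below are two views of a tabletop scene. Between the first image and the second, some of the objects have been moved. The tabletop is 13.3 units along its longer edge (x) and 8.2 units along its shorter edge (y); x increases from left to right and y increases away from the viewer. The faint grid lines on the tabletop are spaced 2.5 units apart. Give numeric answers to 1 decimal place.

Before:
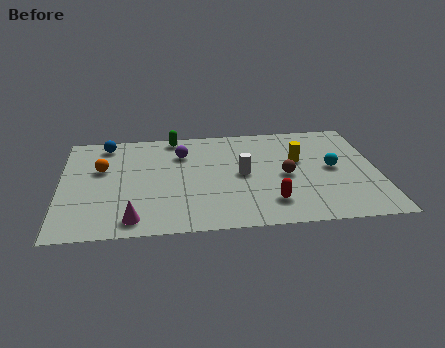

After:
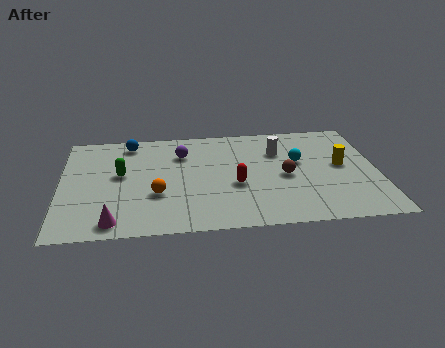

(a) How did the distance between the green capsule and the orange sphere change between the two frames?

-1.6

Before: roughly 3.9 units apart; after: 2.3. That's 1.6 units closer together.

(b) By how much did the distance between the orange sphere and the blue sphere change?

+2.3

Before: roughly 2.0 units apart; after: 4.3. That's 2.3 units further apart.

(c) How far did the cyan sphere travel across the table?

1.6

The cyan sphere moved from about (11.4, 4.2) to (10.0, 4.9), a distance of √(1.4² + 0.7²) ≈ 1.6.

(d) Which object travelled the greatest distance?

the green capsule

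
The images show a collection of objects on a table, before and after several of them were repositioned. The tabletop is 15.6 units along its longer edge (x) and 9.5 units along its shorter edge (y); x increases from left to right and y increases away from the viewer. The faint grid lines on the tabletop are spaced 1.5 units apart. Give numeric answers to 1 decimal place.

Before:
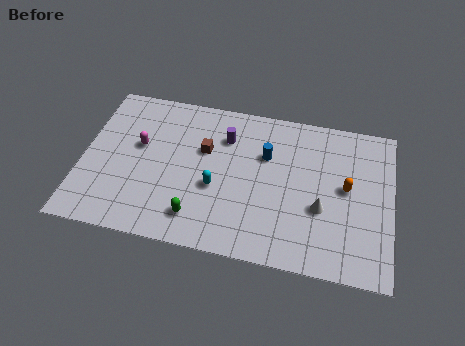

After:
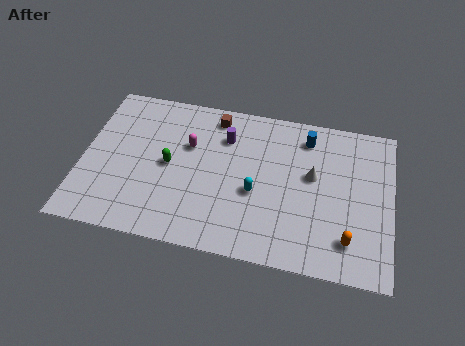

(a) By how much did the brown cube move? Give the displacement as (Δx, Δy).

(0.4, 2.2)

The brown cube was at about (6.1, 6.0) and moved to about (6.5, 8.2).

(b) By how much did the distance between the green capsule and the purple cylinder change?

-1.8

The distance was about 5.3 in the first image and 3.5 in the second, so they moved 1.8 units closer together.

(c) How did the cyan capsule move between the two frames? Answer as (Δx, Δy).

(2.0, 0.1)

The cyan capsule started near (6.8, 3.8) and ended near (8.8, 3.9).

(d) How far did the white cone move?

2.0

From (12.1, 3.6) to (11.6, 5.5), the white cone covered √(0.5² + 1.9²) ≈ 2.0 units.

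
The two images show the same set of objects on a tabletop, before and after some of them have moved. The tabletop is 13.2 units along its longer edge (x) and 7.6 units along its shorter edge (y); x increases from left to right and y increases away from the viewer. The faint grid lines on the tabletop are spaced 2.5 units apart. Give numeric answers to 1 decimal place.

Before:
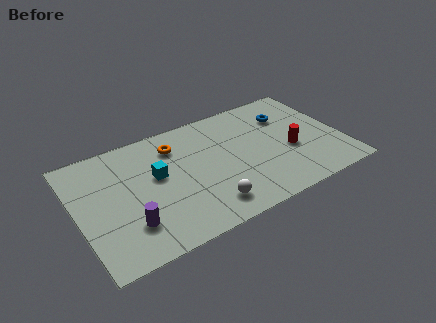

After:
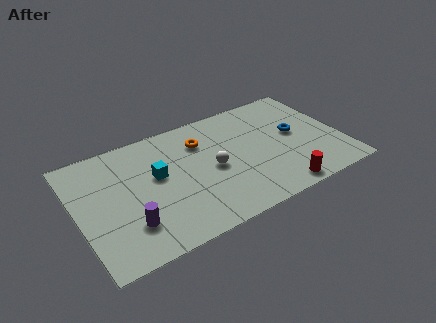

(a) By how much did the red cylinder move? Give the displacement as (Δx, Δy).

(-1.0, -2.3)

From the two frames, the red cylinder sits at roughly (10.6, 3.1) before and (9.6, 0.8) after.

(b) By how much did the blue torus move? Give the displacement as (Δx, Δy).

(0.2, -1.4)

The blue torus started near (10.8, 5.5) and ended near (11.0, 4.1).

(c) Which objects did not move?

the purple cylinder and the cyan cube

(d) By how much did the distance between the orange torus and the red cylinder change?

-0.4

Before: roughly 6.2 units apart; after: 5.8. That's 0.4 units closer together.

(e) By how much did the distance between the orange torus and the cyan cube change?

+0.8

The distance was about 1.9 in the first image and 2.7 in the second, so they moved 0.8 units further apart.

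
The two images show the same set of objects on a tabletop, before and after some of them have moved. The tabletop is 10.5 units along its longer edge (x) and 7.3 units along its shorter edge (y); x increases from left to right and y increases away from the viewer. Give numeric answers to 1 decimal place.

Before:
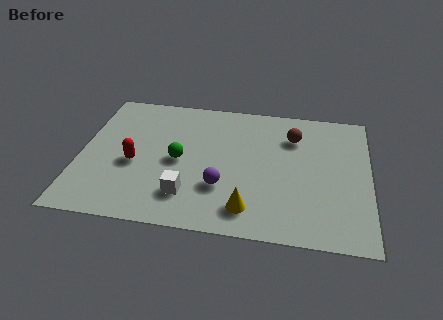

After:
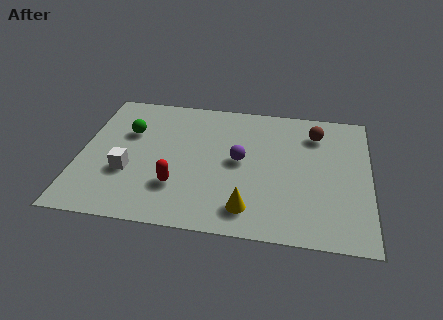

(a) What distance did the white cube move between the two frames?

2.4

From (4.0, 1.7) to (1.8, 2.6), the white cube covered √(2.2² + 0.9²) ≈ 2.4 units.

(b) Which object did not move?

the yellow cone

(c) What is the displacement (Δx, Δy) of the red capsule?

(1.6, -1.0)

From the two frames, the red capsule sits at roughly (2.0, 3.1) before and (3.6, 2.1) after.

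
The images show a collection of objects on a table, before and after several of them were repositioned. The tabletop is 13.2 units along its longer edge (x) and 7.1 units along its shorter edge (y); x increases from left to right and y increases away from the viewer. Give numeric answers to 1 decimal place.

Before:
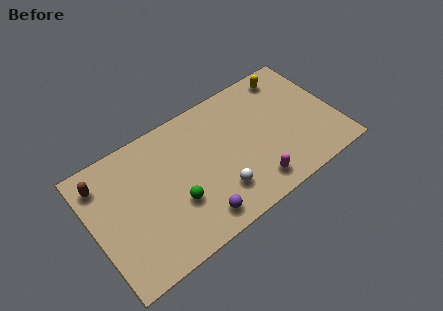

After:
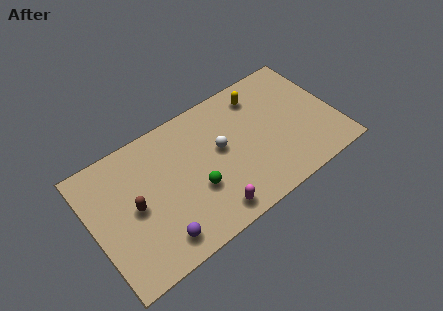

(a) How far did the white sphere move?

2.3

The white sphere moved from about (6.5, 1.8) to (7.0, 4.0), a distance of √(0.5² + 2.2²) ≈ 2.3.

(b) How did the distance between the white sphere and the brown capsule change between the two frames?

-2.1

The distance was about 6.9 in the first image and 4.8 in the second, so they moved 2.1 units closer together.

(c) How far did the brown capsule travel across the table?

2.6

The brown capsule was near (0.8, 5.7) before and (2.2, 3.5) after, so it travelled √(1.4² + 2.2²) ≈ 2.6 units.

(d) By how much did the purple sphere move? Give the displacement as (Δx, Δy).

(-2.1, 0.1)

The purple sphere started near (5.2, 1.1) and ended near (3.1, 1.2).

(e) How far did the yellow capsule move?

1.7

From (11.2, 6.1) to (9.5, 5.8), the yellow capsule covered √(1.7² + 0.3²) ≈ 1.7 units.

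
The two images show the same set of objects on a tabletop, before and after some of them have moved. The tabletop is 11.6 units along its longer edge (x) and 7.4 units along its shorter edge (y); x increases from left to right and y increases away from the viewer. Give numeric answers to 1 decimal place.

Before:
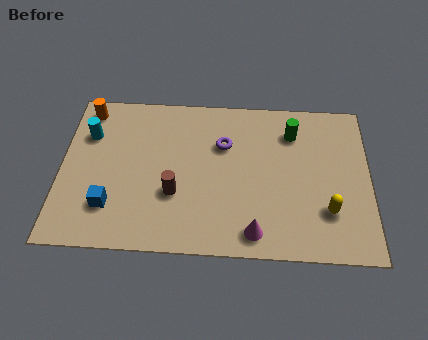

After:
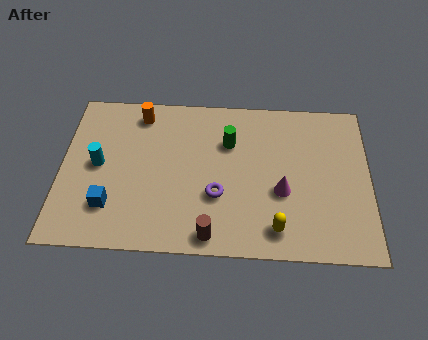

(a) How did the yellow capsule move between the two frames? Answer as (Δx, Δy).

(-1.9, -0.9)

The yellow capsule started near (10.0, 2.1) and ended near (8.1, 1.2).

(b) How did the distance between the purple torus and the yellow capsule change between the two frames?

-2.3

The distance was about 4.9 in the first image and 2.6 in the second, so they moved 2.3 units closer together.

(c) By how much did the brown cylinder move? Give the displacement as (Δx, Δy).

(1.4, -1.8)

From the two frames, the brown cylinder sits at roughly (4.3, 2.6) before and (5.7, 0.8) after.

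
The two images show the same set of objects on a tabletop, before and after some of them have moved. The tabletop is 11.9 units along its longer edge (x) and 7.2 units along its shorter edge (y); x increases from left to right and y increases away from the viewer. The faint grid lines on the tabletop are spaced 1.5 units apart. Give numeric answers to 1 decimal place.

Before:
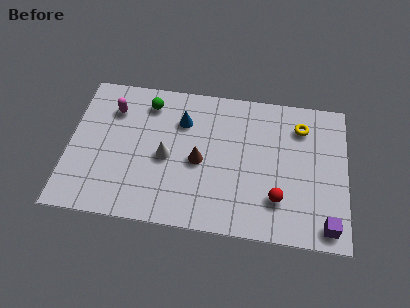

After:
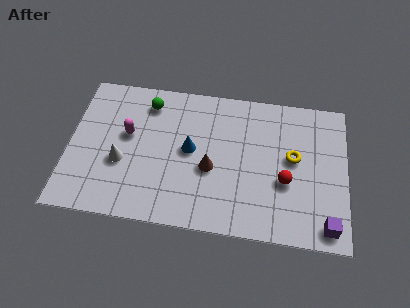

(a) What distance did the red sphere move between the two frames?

0.9

The red sphere moved from about (9.0, 1.9) to (9.3, 2.8), a distance of √(0.3² + 0.9²) ≈ 0.9.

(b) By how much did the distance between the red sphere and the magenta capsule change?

-1.1

They were about 8.0 units apart before and 6.9 after — 1.1 units closer together.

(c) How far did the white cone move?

2.0

From (4.2, 3.3) to (2.3, 2.8), the white cone covered √(1.9² + 0.5²) ≈ 2.0 units.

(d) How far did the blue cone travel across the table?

1.5

The blue cone was near (4.8, 5.2) before and (5.2, 3.8) after, so it travelled √(0.4² + 1.4²) ≈ 1.5 units.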